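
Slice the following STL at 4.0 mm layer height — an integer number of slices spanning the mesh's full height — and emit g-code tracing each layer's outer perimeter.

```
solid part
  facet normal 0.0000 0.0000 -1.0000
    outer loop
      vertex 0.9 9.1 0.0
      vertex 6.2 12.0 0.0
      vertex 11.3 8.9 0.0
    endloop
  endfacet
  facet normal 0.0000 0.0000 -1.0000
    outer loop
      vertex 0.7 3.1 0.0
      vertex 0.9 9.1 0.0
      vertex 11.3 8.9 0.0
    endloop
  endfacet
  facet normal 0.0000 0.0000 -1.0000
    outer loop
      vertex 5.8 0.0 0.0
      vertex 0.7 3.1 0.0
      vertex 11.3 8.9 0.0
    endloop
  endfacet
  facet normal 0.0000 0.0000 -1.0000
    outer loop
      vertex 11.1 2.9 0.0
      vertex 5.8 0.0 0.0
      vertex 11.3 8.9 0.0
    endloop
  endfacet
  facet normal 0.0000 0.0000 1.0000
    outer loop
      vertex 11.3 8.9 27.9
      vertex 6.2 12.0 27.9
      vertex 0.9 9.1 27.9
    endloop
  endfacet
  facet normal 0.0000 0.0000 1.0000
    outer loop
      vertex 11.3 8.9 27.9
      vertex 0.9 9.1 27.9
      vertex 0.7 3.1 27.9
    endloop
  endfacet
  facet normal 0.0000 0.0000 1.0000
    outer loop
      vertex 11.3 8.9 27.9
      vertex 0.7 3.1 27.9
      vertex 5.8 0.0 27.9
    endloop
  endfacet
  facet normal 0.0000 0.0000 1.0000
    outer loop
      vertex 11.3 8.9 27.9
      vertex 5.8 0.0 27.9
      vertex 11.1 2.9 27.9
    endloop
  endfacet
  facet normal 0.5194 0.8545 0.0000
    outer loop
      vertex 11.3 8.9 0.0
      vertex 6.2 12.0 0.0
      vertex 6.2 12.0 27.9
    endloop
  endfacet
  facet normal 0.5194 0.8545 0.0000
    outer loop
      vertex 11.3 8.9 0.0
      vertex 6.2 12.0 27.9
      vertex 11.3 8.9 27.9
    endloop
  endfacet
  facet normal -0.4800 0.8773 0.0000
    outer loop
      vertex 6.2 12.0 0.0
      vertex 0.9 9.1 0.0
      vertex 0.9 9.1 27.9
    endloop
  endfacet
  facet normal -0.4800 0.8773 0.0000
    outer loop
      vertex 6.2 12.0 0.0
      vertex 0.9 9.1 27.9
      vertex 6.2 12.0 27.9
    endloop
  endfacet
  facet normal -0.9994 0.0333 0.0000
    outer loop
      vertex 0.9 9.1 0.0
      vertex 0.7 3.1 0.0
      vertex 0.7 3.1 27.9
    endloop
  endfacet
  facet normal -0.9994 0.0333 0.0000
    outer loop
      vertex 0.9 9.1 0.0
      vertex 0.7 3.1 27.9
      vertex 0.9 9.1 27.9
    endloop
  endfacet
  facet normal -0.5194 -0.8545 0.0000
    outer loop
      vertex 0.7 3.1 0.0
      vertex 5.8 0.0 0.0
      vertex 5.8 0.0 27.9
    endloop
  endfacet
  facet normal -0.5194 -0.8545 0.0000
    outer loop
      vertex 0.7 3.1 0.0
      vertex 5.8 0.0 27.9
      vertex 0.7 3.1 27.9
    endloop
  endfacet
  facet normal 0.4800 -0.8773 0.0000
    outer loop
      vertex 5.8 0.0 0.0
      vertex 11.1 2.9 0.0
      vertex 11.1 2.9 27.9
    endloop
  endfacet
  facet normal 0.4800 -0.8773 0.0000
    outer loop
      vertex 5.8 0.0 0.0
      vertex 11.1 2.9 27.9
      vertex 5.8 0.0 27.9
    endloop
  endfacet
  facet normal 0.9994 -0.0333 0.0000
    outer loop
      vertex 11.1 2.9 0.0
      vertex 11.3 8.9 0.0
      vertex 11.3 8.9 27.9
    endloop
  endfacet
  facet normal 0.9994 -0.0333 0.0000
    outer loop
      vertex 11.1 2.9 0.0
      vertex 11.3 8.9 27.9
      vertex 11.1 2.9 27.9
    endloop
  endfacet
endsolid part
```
; perimeter-only toolpath
G21 ; units = mm
G90 ; absolute positioning
G28 ; home
; layer 1
G0 Z4.0
G0 X11.3 Y8.9
G1 X6.2 Y12.0
G1 X0.9 Y9.1
G1 X0.7 Y3.1
G1 X5.8 Y0.0
G1 X11.1 Y2.9
G1 X11.3 Y8.9
; layer 2
G0 Z8.0
G0 X11.3 Y8.9
G1 X6.2 Y12.0
G1 X0.9 Y9.1
G1 X0.7 Y3.1
G1 X5.8 Y0.0
G1 X11.1 Y2.9
G1 X11.3 Y8.9
; layer 3
G0 Z12.0
G0 X11.3 Y8.9
G1 X6.2 Y12.0
G1 X0.9 Y9.1
G1 X0.7 Y3.1
G1 X5.8 Y0.0
G1 X11.1 Y2.9
G1 X11.3 Y8.9
; layer 4
G0 Z15.9
G0 X11.3 Y8.9
G1 X6.2 Y12.0
G1 X0.9 Y9.1
G1 X0.7 Y3.1
G1 X5.8 Y0.0
G1 X11.1 Y2.9
G1 X11.3 Y8.9
; layer 5
G0 Z19.9
G0 X11.3 Y8.9
G1 X6.2 Y12.0
G1 X0.9 Y9.1
G1 X0.7 Y3.1
G1 X5.8 Y0.0
G1 X11.1 Y2.9
G1 X11.3 Y8.9
; layer 6
G0 Z23.9
G0 X11.3 Y8.9
G1 X6.2 Y12.0
G1 X0.9 Y9.1
G1 X0.7 Y3.1
G1 X5.8 Y0.0
G1 X11.1 Y2.9
G1 X11.3 Y8.9
; layer 7
G0 Z27.9
G0 X11.3 Y8.9
G1 X6.2 Y12.0
G1 X0.9 Y9.1
G1 X0.7 Y3.1
G1 X5.8 Y0.0
G1 X11.1 Y2.9
G1 X11.3 Y8.9
M2 ; end

The solid is a regular 6-sided prism (a cylinder approximated with 6 flat sides), circumscribed radius ≈ 6 mm, height ≈ 27.9 mm. Slicing at Δz = 4.0 mm — 7 equal slices spanning the solid's height, so layer i sits at z = i·h/7 — gives 7 non-empty perimeters. Each is a 6-segment closed polygon; G0 lifts to the layer z and rapids to the start vertex, then G1 traces the edges.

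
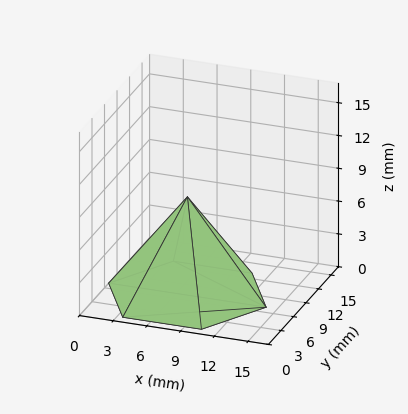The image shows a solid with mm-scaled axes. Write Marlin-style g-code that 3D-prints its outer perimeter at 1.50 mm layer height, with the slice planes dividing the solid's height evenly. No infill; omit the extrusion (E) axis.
Reading the render: the shape is a regular 6-sided pyramid, base circumscribed radius ≈ 7 mm, apex at z ≈ 9 mm (dimensions read to the nearest mm from the axis ticks). For the g-code, the solid's height is divided into equal slices at the stated Δz and each level perimeter traced with G1 moves after a G0 lift.

; perimeter-only toolpath
G21 ; units = mm
G90 ; absolute positioning
G28 ; home
; layer 1
G0 Z1.50
G0 X12.83 Y7.00
G1 X9.92 Y12.05
G1 X4.08 Y12.05
G1 X1.17 Y7.00
G1 X4.08 Y1.95
G1 X9.92 Y1.95
G1 X12.83 Y7.00
; layer 2
G0 Z3.00
G0 X11.67 Y7.00
G1 X9.33 Y11.04
G1 X4.67 Y11.04
G1 X2.33 Y7.00
G1 X4.67 Y2.96
G1 X9.33 Y2.96
G1 X11.67 Y7.00
; layer 3
G0 Z4.50
G0 X10.50 Y7.00
G1 X8.75 Y10.03
G1 X5.25 Y10.03
G1 X3.50 Y7.00
G1 X5.25 Y3.97
G1 X8.75 Y3.97
G1 X10.50 Y7.00
; layer 4
G0 Z6.00
G0 X9.33 Y7.00
G1 X8.17 Y9.02
G1 X5.83 Y9.02
G1 X4.67 Y7.00
G1 X5.83 Y4.98
G1 X8.17 Y4.98
G1 X9.33 Y7.00
; layer 5
G0 Z7.50
G0 X8.17 Y7.00
G1 X7.58 Y8.01
G1 X6.42 Y8.01
G1 X5.83 Y7.00
G1 X6.42 Y5.99
G1 X7.58 Y5.99
G1 X8.17 Y7.00
M2 ; end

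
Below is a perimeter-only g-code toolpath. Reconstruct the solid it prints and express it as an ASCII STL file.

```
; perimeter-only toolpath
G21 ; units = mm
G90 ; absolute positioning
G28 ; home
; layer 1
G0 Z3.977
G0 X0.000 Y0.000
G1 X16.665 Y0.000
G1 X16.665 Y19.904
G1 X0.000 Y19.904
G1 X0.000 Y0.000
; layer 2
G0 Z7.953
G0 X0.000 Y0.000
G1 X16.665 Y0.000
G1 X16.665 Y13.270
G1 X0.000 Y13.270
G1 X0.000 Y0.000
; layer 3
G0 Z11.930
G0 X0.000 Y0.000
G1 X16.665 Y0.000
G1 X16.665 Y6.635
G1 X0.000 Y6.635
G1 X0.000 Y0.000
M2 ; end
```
solid part
  facet normal 0.0000 0.0000 -1.0000
    outer loop
      vertex 16.665 26.539 0.000
      vertex 16.665 0.000 0.000
      vertex 0.000 0.000 0.000
    endloop
  endfacet
  facet normal 0.0000 0.0000 -1.0000
    outer loop
      vertex 0.000 26.539 0.000
      vertex 16.665 26.539 0.000
      vertex 0.000 0.000 0.000
    endloop
  endfacet
  facet normal 0.0000 -1.0000 0.0000
    outer loop
      vertex 0.000 0.000 0.000
      vertex 16.665 0.000 0.000
      vertex 16.665 0.000 15.906
    endloop
  endfacet
  facet normal 0.0000 -1.0000 0.0000
    outer loop
      vertex 0.000 0.000 0.000
      vertex 16.665 0.000 15.906
      vertex 0.000 0.000 15.906
    endloop
  endfacet
  facet normal 0.0000 0.5141 0.8577
    outer loop
      vertex 0.000 0.000 15.906
      vertex 16.665 0.000 15.906
      vertex 16.665 26.539 0.000
    endloop
  endfacet
  facet normal 0.0000 0.5141 0.8577
    outer loop
      vertex 0.000 0.000 15.906
      vertex 16.665 26.539 0.000
      vertex 0.000 26.539 0.000
    endloop
  endfacet
  facet normal -1.0000 0.0000 0.0000
    outer loop
      vertex 0.000 0.000 15.906
      vertex 0.000 26.539 0.000
      vertex 0.000 0.000 0.000
    endloop
  endfacet
  facet normal 1.0000 0.0000 0.0000
    outer loop
      vertex 16.665 0.000 0.000
      vertex 16.665 26.539 0.000
      vertex 16.665 0.000 15.906
    endloop
  endfacet
endsolid part

The G0 Z moves step by Δz≈3.977 mm. The G1 loops shrink linearly with z, so the solid tapers from its base footprint up to z≈15.9. Closing with a flat bottom cap and the tapered top and triangulating gives 8 facets — a wedge (ramp): 16.7 × 26.5 mm base, rising to 15.9 mm along the y=0 edge and sloping linearly to z=0 at y=26.5.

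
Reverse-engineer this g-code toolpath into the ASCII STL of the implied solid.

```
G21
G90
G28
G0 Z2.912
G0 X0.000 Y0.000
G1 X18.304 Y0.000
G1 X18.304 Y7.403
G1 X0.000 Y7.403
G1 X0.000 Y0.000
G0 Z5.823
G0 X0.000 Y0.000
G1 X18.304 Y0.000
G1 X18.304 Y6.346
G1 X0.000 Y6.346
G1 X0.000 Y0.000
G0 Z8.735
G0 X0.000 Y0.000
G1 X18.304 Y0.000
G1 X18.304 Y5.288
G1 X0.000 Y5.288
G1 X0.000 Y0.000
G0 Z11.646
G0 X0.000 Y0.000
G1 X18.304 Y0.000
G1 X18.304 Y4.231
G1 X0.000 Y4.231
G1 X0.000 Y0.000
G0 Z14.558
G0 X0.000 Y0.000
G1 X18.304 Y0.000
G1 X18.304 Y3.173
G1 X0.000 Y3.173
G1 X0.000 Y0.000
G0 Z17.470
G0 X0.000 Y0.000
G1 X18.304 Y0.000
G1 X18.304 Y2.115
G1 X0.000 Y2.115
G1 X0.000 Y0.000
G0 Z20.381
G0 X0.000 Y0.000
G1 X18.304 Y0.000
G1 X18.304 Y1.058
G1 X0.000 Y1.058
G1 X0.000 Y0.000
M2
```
solid part
  facet normal 0.0000 0.0000 -1.0000
    outer loop
      vertex 18.304 8.461 0.000
      vertex 18.304 0.000 0.000
      vertex 0.000 0.000 0.000
    endloop
  endfacet
  facet normal 0.0000 0.0000 -1.0000
    outer loop
      vertex 0.000 8.461 0.000
      vertex 18.304 8.461 0.000
      vertex 0.000 0.000 0.000
    endloop
  endfacet
  facet normal 0.0000 -1.0000 0.0000
    outer loop
      vertex 0.000 0.000 0.000
      vertex 18.304 0.000 0.000
      vertex 18.304 0.000 23.293
    endloop
  endfacet
  facet normal 0.0000 -1.0000 0.0000
    outer loop
      vertex 0.000 0.000 0.000
      vertex 18.304 0.000 23.293
      vertex 0.000 0.000 23.293
    endloop
  endfacet
  facet normal 0.0000 0.9399 0.3414
    outer loop
      vertex 0.000 0.000 23.293
      vertex 18.304 0.000 23.293
      vertex 18.304 8.461 0.000
    endloop
  endfacet
  facet normal 0.0000 0.9399 0.3414
    outer loop
      vertex 0.000 0.000 23.293
      vertex 18.304 8.461 0.000
      vertex 0.000 8.461 0.000
    endloop
  endfacet
  facet normal -1.0000 0.0000 0.0000
    outer loop
      vertex 0.000 0.000 23.293
      vertex 0.000 8.461 0.000
      vertex 0.000 0.000 0.000
    endloop
  endfacet
  facet normal 1.0000 0.0000 0.0000
    outer loop
      vertex 18.304 0.000 0.000
      vertex 18.304 8.461 0.000
      vertex 18.304 0.000 23.293
    endloop
  endfacet
endsolid part

The G0 Z moves step by Δz≈2.912 mm. The G1 loops shrink linearly with z, so the solid tapers from its base footprint up to z≈23.3. Closing with a flat bottom cap and the tapered top and triangulating gives 8 facets — a wedge (ramp): 18.3 × 8.46 mm base, rising to 23.3 mm along the y=0 edge and sloping linearly to z=0 at y=8.46.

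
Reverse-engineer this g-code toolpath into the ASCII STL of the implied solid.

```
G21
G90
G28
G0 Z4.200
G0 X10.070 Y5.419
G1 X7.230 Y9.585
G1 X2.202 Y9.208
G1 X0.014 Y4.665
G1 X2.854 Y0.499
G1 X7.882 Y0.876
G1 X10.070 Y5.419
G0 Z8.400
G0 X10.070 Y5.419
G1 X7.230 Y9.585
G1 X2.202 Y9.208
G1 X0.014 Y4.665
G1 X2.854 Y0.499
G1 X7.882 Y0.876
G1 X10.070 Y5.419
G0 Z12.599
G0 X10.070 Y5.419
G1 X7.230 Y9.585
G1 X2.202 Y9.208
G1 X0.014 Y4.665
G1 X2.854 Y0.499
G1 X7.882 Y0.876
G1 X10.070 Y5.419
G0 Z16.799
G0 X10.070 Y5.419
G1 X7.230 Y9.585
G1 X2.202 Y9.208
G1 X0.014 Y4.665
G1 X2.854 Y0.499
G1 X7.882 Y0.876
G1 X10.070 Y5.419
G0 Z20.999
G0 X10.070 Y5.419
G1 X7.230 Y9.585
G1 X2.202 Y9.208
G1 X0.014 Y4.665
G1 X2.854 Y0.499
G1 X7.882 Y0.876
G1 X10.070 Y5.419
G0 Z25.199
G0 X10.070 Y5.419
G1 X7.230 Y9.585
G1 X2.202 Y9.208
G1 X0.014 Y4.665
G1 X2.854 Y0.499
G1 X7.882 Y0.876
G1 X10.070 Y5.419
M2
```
solid part
  facet normal 0.0000 0.0000 -1.0000
    outer loop
      vertex 2.202 9.208 0.000
      vertex 7.230 9.585 0.000
      vertex 10.070 5.419 0.000
    endloop
  endfacet
  facet normal 0.0000 0.0000 -1.0000
    outer loop
      vertex 0.014 4.665 0.000
      vertex 2.202 9.208 0.000
      vertex 10.070 5.419 0.000
    endloop
  endfacet
  facet normal 0.0000 0.0000 -1.0000
    outer loop
      vertex 2.854 0.499 0.000
      vertex 0.014 4.665 0.000
      vertex 10.070 5.419 0.000
    endloop
  endfacet
  facet normal 0.0000 0.0000 -1.0000
    outer loop
      vertex 7.882 0.876 0.000
      vertex 2.854 0.499 0.000
      vertex 10.070 5.419 0.000
    endloop
  endfacet
  facet normal 0.0000 0.0000 1.0000
    outer loop
      vertex 10.070 5.419 25.199
      vertex 7.230 9.585 25.199
      vertex 2.202 9.208 25.199
    endloop
  endfacet
  facet normal 0.0000 0.0000 1.0000
    outer loop
      vertex 10.070 5.419 25.199
      vertex 2.202 9.208 25.199
      vertex 0.014 4.665 25.199
    endloop
  endfacet
  facet normal 0.0000 0.0000 1.0000
    outer loop
      vertex 10.070 5.419 25.199
      vertex 0.014 4.665 25.199
      vertex 2.854 0.499 25.199
    endloop
  endfacet
  facet normal 0.0000 0.0000 1.0000
    outer loop
      vertex 10.070 5.419 25.199
      vertex 2.854 0.499 25.199
      vertex 7.882 0.876 25.199
    endloop
  endfacet
  facet normal 0.8263 0.5633 0.0000
    outer loop
      vertex 10.070 5.419 0.000
      vertex 7.230 9.585 0.000
      vertex 7.230 9.585 25.199
    endloop
  endfacet
  facet normal 0.8263 0.5633 0.0000
    outer loop
      vertex 10.070 5.419 0.000
      vertex 7.230 9.585 25.199
      vertex 10.070 5.419 25.199
    endloop
  endfacet
  facet normal -0.0748 0.9972 0.0000
    outer loop
      vertex 7.230 9.585 0.000
      vertex 2.202 9.208 0.000
      vertex 2.202 9.208 25.199
    endloop
  endfacet
  facet normal -0.0748 0.9972 0.0000
    outer loop
      vertex 7.230 9.585 0.000
      vertex 2.202 9.208 25.199
      vertex 7.230 9.585 25.199
    endloop
  endfacet
  facet normal -0.9010 0.4339 0.0000
    outer loop
      vertex 2.202 9.208 0.000
      vertex 0.014 4.665 0.000
      vertex 0.014 4.665 25.199
    endloop
  endfacet
  facet normal -0.9010 0.4339 0.0000
    outer loop
      vertex 2.202 9.208 0.000
      vertex 0.014 4.665 25.199
      vertex 2.202 9.208 25.199
    endloop
  endfacet
  facet normal -0.8263 -0.5633 0.0000
    outer loop
      vertex 0.014 4.665 0.000
      vertex 2.854 0.499 0.000
      vertex 2.854 0.499 25.199
    endloop
  endfacet
  facet normal -0.8263 -0.5633 0.0000
    outer loop
      vertex 0.014 4.665 0.000
      vertex 2.854 0.499 25.199
      vertex 0.014 4.665 25.199
    endloop
  endfacet
  facet normal 0.0748 -0.9972 0.0000
    outer loop
      vertex 2.854 0.499 0.000
      vertex 7.882 0.876 0.000
      vertex 7.882 0.876 25.199
    endloop
  endfacet
  facet normal 0.0748 -0.9972 0.0000
    outer loop
      vertex 2.854 0.499 0.000
      vertex 7.882 0.876 25.199
      vertex 2.854 0.499 25.199
    endloop
  endfacet
  facet normal 0.9010 -0.4339 0.0000
    outer loop
      vertex 7.882 0.876 0.000
      vertex 10.070 5.419 0.000
      vertex 10.070 5.419 25.199
    endloop
  endfacet
  facet normal 0.9010 -0.4339 0.0000
    outer loop
      vertex 7.882 0.876 0.000
      vertex 10.070 5.419 25.199
      vertex 7.882 0.876 25.199
    endloop
  endfacet
endsolid part

The G0 Z moves step by Δz≈4.200 mm. Every layer's G1 loop is the same polygon, so the solid is a straight extrusion of it from z=0 to z≈25.2. Closing with flat bottom and top caps and triangulating gives 20 facets — a regular 6-sided prism (a cylinder approximated with 6 flat sides), circumscribed radius ≈ 5.04 mm, height ≈ 25.2 mm.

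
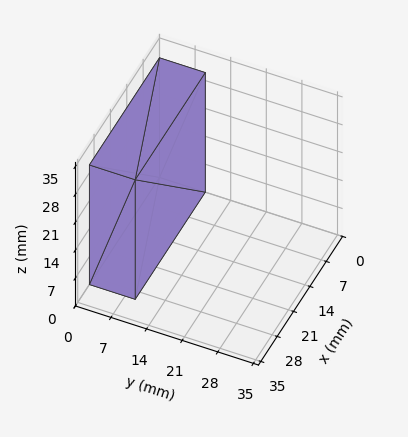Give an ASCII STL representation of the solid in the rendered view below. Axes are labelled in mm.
Reading the render: the shape is a rectangular box, roughly 30 × 9 mm footprint and 30 mm tall (dimensions read to the nearest mm from the axis ticks). For the STL, each face is triangulated and given an outward normal.

solid part
  facet normal 0.0000 0.0000 -1.0000
    outer loop
      vertex 30.00 9.00 0.00
      vertex 30.00 0.00 0.00
      vertex 0.00 0.00 0.00
    endloop
  endfacet
  facet normal 0.0000 0.0000 -1.0000
    outer loop
      vertex 0.00 9.00 0.00
      vertex 30.00 9.00 0.00
      vertex 0.00 0.00 0.00
    endloop
  endfacet
  facet normal 0.0000 0.0000 1.0000
    outer loop
      vertex 0.00 0.00 30.00
      vertex 30.00 0.00 30.00
      vertex 30.00 9.00 30.00
    endloop
  endfacet
  facet normal 0.0000 0.0000 1.0000
    outer loop
      vertex 0.00 0.00 30.00
      vertex 30.00 9.00 30.00
      vertex 0.00 9.00 30.00
    endloop
  endfacet
  facet normal 0.0000 -1.0000 0.0000
    outer loop
      vertex 0.00 0.00 0.00
      vertex 30.00 0.00 0.00
      vertex 30.00 0.00 30.00
    endloop
  endfacet
  facet normal 0.0000 -1.0000 0.0000
    outer loop
      vertex 0.00 0.00 0.00
      vertex 30.00 0.00 30.00
      vertex 0.00 0.00 30.00
    endloop
  endfacet
  facet normal 0.0000 1.0000 0.0000
    outer loop
      vertex 30.00 9.00 30.00
      vertex 30.00 9.00 0.00
      vertex 0.00 9.00 0.00
    endloop
  endfacet
  facet normal 0.0000 1.0000 0.0000
    outer loop
      vertex 0.00 9.00 30.00
      vertex 30.00 9.00 30.00
      vertex 0.00 9.00 0.00
    endloop
  endfacet
  facet normal -1.0000 0.0000 0.0000
    outer loop
      vertex 0.00 9.00 30.00
      vertex 0.00 9.00 0.00
      vertex 0.00 0.00 0.00
    endloop
  endfacet
  facet normal -1.0000 0.0000 0.0000
    outer loop
      vertex 0.00 0.00 30.00
      vertex 0.00 9.00 30.00
      vertex 0.00 0.00 0.00
    endloop
  endfacet
  facet normal 1.0000 0.0000 0.0000
    outer loop
      vertex 30.00 0.00 0.00
      vertex 30.00 9.00 0.00
      vertex 30.00 9.00 30.00
    endloop
  endfacet
  facet normal 1.0000 0.0000 0.0000
    outer loop
      vertex 30.00 0.00 0.00
      vertex 30.00 9.00 30.00
      vertex 30.00 0.00 30.00
    endloop
  endfacet
endsolid part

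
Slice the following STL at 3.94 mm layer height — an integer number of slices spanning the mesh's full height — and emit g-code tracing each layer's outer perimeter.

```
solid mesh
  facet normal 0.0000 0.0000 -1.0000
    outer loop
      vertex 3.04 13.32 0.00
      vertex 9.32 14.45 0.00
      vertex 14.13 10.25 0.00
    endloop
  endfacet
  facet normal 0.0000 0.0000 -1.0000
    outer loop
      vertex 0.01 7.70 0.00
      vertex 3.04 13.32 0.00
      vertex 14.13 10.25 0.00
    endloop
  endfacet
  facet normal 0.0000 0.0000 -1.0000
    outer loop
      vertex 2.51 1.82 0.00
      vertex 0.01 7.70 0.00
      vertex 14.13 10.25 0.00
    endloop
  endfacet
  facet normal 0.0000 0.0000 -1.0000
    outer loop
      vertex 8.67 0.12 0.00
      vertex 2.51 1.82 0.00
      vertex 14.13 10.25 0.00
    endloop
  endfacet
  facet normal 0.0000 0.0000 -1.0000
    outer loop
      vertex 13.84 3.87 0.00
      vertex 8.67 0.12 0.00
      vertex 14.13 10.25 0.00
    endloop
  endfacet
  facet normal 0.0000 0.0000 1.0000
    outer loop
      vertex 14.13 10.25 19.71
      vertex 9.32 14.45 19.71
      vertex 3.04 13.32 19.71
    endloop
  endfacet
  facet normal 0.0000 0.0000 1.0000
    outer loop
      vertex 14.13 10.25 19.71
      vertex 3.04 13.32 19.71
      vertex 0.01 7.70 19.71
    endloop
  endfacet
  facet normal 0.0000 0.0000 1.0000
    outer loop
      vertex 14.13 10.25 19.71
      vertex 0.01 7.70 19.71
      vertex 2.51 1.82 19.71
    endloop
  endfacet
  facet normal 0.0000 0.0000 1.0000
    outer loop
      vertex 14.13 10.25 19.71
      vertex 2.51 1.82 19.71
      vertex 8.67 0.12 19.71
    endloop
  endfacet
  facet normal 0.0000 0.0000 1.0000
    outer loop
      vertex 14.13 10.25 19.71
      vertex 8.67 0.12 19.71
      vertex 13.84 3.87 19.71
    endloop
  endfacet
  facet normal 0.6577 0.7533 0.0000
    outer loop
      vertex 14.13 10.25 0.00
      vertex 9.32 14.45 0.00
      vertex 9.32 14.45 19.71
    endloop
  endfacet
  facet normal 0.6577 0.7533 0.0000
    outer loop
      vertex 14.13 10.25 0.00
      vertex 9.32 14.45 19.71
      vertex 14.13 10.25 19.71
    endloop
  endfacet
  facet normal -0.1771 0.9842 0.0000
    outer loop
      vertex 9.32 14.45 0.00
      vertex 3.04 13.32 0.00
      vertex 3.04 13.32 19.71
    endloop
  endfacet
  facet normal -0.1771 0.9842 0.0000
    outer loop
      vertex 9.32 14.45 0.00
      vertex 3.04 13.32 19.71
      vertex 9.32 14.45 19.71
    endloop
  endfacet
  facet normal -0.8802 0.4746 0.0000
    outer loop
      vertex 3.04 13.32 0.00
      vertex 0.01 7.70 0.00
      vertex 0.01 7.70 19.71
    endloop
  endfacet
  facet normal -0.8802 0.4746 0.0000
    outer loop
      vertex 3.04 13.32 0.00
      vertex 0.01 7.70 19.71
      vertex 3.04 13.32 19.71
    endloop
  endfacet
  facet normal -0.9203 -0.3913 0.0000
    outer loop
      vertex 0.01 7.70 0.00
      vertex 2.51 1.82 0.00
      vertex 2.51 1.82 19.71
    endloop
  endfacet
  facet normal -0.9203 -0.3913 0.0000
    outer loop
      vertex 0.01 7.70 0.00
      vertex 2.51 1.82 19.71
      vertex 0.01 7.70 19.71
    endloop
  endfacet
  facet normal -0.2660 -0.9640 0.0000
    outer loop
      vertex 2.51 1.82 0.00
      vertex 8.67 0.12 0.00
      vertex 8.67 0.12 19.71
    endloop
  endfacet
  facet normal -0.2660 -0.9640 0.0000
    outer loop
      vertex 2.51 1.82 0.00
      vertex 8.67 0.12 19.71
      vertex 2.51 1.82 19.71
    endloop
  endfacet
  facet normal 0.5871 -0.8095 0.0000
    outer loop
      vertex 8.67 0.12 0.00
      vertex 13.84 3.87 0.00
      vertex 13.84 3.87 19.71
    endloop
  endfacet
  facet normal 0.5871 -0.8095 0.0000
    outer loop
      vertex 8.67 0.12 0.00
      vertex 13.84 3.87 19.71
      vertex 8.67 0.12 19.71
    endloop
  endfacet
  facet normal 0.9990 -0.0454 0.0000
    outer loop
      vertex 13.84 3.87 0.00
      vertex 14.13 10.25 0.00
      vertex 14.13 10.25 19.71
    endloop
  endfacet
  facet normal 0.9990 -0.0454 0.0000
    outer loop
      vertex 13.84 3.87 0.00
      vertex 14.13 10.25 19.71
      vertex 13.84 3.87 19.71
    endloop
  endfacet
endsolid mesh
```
; perimeter-only toolpath
G21 ; units = mm
G90 ; absolute positioning
G28 ; home
; layer 1
G0 Z3.94
G0 X14.13 Y10.25
G1 X9.32 Y14.45
G1 X3.04 Y13.32
G1 X0.01 Y7.70
G1 X2.51 Y1.82
G1 X8.67 Y0.12
G1 X13.84 Y3.87
G1 X14.13 Y10.25
; layer 2
G0 Z7.88
G0 X14.13 Y10.25
G1 X9.32 Y14.45
G1 X3.04 Y13.32
G1 X0.01 Y7.70
G1 X2.51 Y1.82
G1 X8.67 Y0.12
G1 X13.84 Y3.87
G1 X14.13 Y10.25
; layer 3
G0 Z11.83
G0 X14.13 Y10.25
G1 X9.32 Y14.45
G1 X3.04 Y13.32
G1 X0.01 Y7.70
G1 X2.51 Y1.82
G1 X8.67 Y0.12
G1 X13.84 Y3.87
G1 X14.13 Y10.25
; layer 4
G0 Z15.77
G0 X14.13 Y10.25
G1 X9.32 Y14.45
G1 X3.04 Y13.32
G1 X0.01 Y7.70
G1 X2.51 Y1.82
G1 X8.67 Y0.12
G1 X13.84 Y3.87
G1 X14.13 Y10.25
; layer 5
G0 Z19.71
G0 X14.13 Y10.25
G1 X9.32 Y14.45
G1 X3.04 Y13.32
G1 X0.01 Y7.70
G1 X2.51 Y1.82
G1 X8.67 Y0.12
G1 X13.84 Y3.87
G1 X14.13 Y10.25
M2 ; end

The solid is a regular 7-sided prism (a cylinder approximated with 7 flat sides), circumscribed radius ≈ 7.36 mm, height ≈ 19.7 mm. Slicing at Δz = 3.94 mm — 5 equal slices spanning the solid's height, so layer i sits at z = i·h/5 — gives 5 non-empty perimeters. Each is a 7-segment closed polygon; G0 lifts to the layer z and rapids to the start vertex, then G1 traces the edges.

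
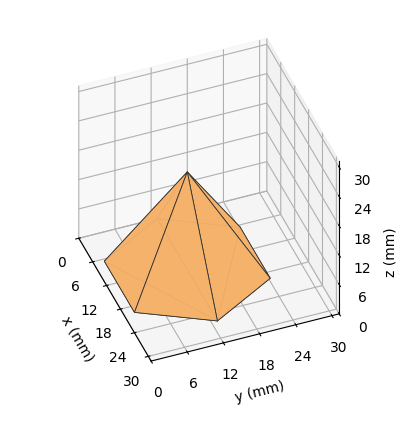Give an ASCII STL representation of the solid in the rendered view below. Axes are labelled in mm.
Reading the render: the shape is a regular 6-sided pyramid, base circumscribed radius ≈ 13 mm, apex at z ≈ 20 mm (dimensions read to the nearest mm from the axis ticks). For the STL, each face is triangulated and given an outward normal.

solid part
  facet normal 0.0000 0.0000 -1.0000
    outer loop
      vertex 6.50 24.26 0.00
      vertex 19.50 24.26 0.00
      vertex 26.00 13.00 0.00
    endloop
  endfacet
  facet normal 0.0000 0.0000 -1.0000
    outer loop
      vertex 0.00 13.00 0.00
      vertex 6.50 24.26 0.00
      vertex 26.00 13.00 0.00
    endloop
  endfacet
  facet normal 0.0000 0.0000 -1.0000
    outer loop
      vertex 6.50 1.74 0.00
      vertex 0.00 13.00 0.00
      vertex 26.00 13.00 0.00
    endloop
  endfacet
  facet normal 0.0000 0.0000 -1.0000
    outer loop
      vertex 19.50 1.74 0.00
      vertex 6.50 1.74 0.00
      vertex 26.00 13.00 0.00
    endloop
  endfacet
  facet normal 0.7547 0.4357 0.4906
    outer loop
      vertex 26.00 13.00 0.00
      vertex 19.50 24.26 0.00
      vertex 13.00 13.00 20.00
    endloop
  endfacet
  facet normal 0.0000 0.8714 0.4906
    outer loop
      vertex 19.50 24.26 0.00
      vertex 6.50 24.26 0.00
      vertex 13.00 13.00 20.00
    endloop
  endfacet
  facet normal -0.7547 0.4357 0.4906
    outer loop
      vertex 6.50 24.26 0.00
      vertex 0.00 13.00 0.00
      vertex 13.00 13.00 20.00
    endloop
  endfacet
  facet normal -0.7547 -0.4357 0.4906
    outer loop
      vertex 0.00 13.00 0.00
      vertex 6.50 1.74 0.00
      vertex 13.00 13.00 20.00
    endloop
  endfacet
  facet normal 0.0000 -0.8714 0.4906
    outer loop
      vertex 6.50 1.74 0.00
      vertex 19.50 1.74 0.00
      vertex 13.00 13.00 20.00
    endloop
  endfacet
  facet normal 0.7547 -0.4357 0.4906
    outer loop
      vertex 19.50 1.74 0.00
      vertex 26.00 13.00 0.00
      vertex 13.00 13.00 20.00
    endloop
  endfacet
endsolid part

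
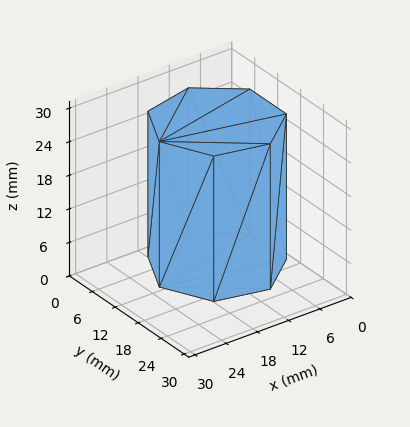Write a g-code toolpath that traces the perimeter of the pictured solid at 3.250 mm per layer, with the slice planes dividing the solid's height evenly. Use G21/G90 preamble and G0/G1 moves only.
Reading the render: the shape is a regular 7-sided prism (a cylinder approximated with 7 flat sides), circumscribed radius ≈ 11 mm, height ≈ 26 mm (dimensions read to the nearest mm from the axis ticks). For the g-code, the solid's height is divided into equal slices at the stated Δz and each level perimeter traced with G1 moves after a G0 lift.

; perimeter-only toolpath
G21 ; units = mm
G90 ; absolute positioning
G28 ; home
; layer 1
G0 Z3.250
G0 X22.000 Y11.000
G1 X17.858 Y19.600
G1 X8.552 Y21.724
G1 X1.089 Y15.773
G1 X1.089 Y6.227
G1 X8.552 Y0.276
G1 X17.858 Y2.400
G1 X22.000 Y11.000
; layer 2
G0 Z6.500
G0 X22.000 Y11.000
G1 X17.858 Y19.600
G1 X8.552 Y21.724
G1 X1.089 Y15.773
G1 X1.089 Y6.227
G1 X8.552 Y0.276
G1 X17.858 Y2.400
G1 X22.000 Y11.000
; layer 3
G0 Z9.750
G0 X22.000 Y11.000
G1 X17.858 Y19.600
G1 X8.552 Y21.724
G1 X1.089 Y15.773
G1 X1.089 Y6.227
G1 X8.552 Y0.276
G1 X17.858 Y2.400
G1 X22.000 Y11.000
; layer 4
G0 Z13.000
G0 X22.000 Y11.000
G1 X17.858 Y19.600
G1 X8.552 Y21.724
G1 X1.089 Y15.773
G1 X1.089 Y6.227
G1 X8.552 Y0.276
G1 X17.858 Y2.400
G1 X22.000 Y11.000
; layer 5
G0 Z16.250
G0 X22.000 Y11.000
G1 X17.858 Y19.600
G1 X8.552 Y21.724
G1 X1.089 Y15.773
G1 X1.089 Y6.227
G1 X8.552 Y0.276
G1 X17.858 Y2.400
G1 X22.000 Y11.000
; layer 6
G0 Z19.500
G0 X22.000 Y11.000
G1 X17.858 Y19.600
G1 X8.552 Y21.724
G1 X1.089 Y15.773
G1 X1.089 Y6.227
G1 X8.552 Y0.276
G1 X17.858 Y2.400
G1 X22.000 Y11.000
; layer 7
G0 Z22.750
G0 X22.000 Y11.000
G1 X17.858 Y19.600
G1 X8.552 Y21.724
G1 X1.089 Y15.773
G1 X1.089 Y6.227
G1 X8.552 Y0.276
G1 X17.858 Y2.400
G1 X22.000 Y11.000
; layer 8
G0 Z26.000
G0 X22.000 Y11.000
G1 X17.858 Y19.600
G1 X8.552 Y21.724
G1 X1.089 Y15.773
G1 X1.089 Y6.227
G1 X8.552 Y0.276
G1 X17.858 Y2.400
G1 X22.000 Y11.000
M2 ; end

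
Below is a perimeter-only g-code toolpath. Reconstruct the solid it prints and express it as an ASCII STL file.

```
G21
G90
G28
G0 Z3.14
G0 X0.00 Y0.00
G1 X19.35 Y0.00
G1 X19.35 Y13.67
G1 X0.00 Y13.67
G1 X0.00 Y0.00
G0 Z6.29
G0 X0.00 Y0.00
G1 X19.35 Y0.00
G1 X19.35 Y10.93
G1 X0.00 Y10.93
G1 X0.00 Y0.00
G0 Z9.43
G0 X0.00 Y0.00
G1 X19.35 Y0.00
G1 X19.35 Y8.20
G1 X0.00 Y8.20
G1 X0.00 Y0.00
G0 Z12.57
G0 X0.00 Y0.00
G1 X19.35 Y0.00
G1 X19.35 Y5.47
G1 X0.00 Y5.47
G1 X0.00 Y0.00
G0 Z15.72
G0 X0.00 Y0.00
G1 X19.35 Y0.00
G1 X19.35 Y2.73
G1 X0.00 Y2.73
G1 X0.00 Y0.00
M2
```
solid part
  facet normal 0.0000 0.0000 -1.0000
    outer loop
      vertex 19.35 16.40 0.00
      vertex 19.35 0.00 0.00
      vertex 0.00 0.00 0.00
    endloop
  endfacet
  facet normal 0.0000 0.0000 -1.0000
    outer loop
      vertex 0.00 16.40 0.00
      vertex 19.35 16.40 0.00
      vertex 0.00 0.00 0.00
    endloop
  endfacet
  facet normal 0.0000 -1.0000 0.0000
    outer loop
      vertex 0.00 0.00 0.00
      vertex 19.35 0.00 0.00
      vertex 19.35 0.00 18.86
    endloop
  endfacet
  facet normal 0.0000 -1.0000 0.0000
    outer loop
      vertex 0.00 0.00 0.00
      vertex 19.35 0.00 18.86
      vertex 0.00 0.00 18.86
    endloop
  endfacet
  facet normal 0.0000 0.7546 0.6562
    outer loop
      vertex 0.00 0.00 18.86
      vertex 19.35 0.00 18.86
      vertex 19.35 16.40 0.00
    endloop
  endfacet
  facet normal 0.0000 0.7546 0.6562
    outer loop
      vertex 0.00 0.00 18.86
      vertex 19.35 16.40 0.00
      vertex 0.00 16.40 0.00
    endloop
  endfacet
  facet normal -1.0000 0.0000 0.0000
    outer loop
      vertex 0.00 0.00 18.86
      vertex 0.00 16.40 0.00
      vertex 0.00 0.00 0.00
    endloop
  endfacet
  facet normal 1.0000 0.0000 0.0000
    outer loop
      vertex 19.35 0.00 0.00
      vertex 19.35 16.40 0.00
      vertex 19.35 0.00 18.86
    endloop
  endfacet
endsolid part

The G0 Z moves step by Δz≈3.14 mm. The G1 loops shrink linearly with z, so the solid tapers from its base footprint up to z≈18.9. Closing with a flat bottom cap and the tapered top and triangulating gives 8 facets — a wedge (ramp): 19.4 × 16.4 mm base, rising to 18.9 mm along the y=0 edge and sloping linearly to z=0 at y=16.4.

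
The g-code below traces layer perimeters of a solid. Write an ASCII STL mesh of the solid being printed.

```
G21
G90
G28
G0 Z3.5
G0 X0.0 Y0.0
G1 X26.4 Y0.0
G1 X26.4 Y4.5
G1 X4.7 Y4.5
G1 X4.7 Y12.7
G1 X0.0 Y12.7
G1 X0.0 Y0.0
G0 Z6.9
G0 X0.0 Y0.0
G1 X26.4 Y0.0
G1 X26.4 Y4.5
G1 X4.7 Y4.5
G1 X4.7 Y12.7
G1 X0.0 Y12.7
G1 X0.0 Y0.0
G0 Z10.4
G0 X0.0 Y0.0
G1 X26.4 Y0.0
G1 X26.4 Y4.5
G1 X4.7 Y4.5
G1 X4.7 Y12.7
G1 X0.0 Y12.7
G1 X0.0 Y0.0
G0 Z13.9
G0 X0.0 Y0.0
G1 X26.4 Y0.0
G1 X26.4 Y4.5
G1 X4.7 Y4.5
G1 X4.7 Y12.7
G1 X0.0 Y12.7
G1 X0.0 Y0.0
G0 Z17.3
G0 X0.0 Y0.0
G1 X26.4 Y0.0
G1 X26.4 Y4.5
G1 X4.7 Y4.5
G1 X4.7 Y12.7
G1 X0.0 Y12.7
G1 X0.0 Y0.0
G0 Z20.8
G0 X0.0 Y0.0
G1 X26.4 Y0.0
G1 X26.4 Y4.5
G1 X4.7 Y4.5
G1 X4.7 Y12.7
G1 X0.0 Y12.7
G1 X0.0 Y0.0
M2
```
solid part
  facet normal 0.0000 0.0000 -1.0000
    outer loop
      vertex 26.4 4.5 0.0
      vertex 26.4 0.0 0.0
      vertex 0.0 0.0 0.0
    endloop
  endfacet
  facet normal 0.0000 0.0000 -1.0000
    outer loop
      vertex 4.7 4.5 0.0
      vertex 26.4 4.5 0.0
      vertex 0.0 0.0 0.0
    endloop
  endfacet
  facet normal 0.0000 0.0000 -1.0000
    outer loop
      vertex 4.7 12.7 0.0
      vertex 4.7 4.5 0.0
      vertex 0.0 0.0 0.0
    endloop
  endfacet
  facet normal 0.0000 0.0000 -1.0000
    outer loop
      vertex 0.0 12.7 0.0
      vertex 4.7 12.7 0.0
      vertex 0.0 0.0 0.0
    endloop
  endfacet
  facet normal 0.0000 0.0000 1.0000
    outer loop
      vertex 0.0 0.0 20.8
      vertex 26.4 0.0 20.8
      vertex 26.4 4.5 20.8
    endloop
  endfacet
  facet normal 0.0000 0.0000 1.0000
    outer loop
      vertex 0.0 0.0 20.8
      vertex 26.4 4.5 20.8
      vertex 4.7 4.5 20.8
    endloop
  endfacet
  facet normal 0.0000 0.0000 1.0000
    outer loop
      vertex 0.0 0.0 20.8
      vertex 4.7 4.5 20.8
      vertex 4.7 12.7 20.8
    endloop
  endfacet
  facet normal 0.0000 0.0000 1.0000
    outer loop
      vertex 0.0 0.0 20.8
      vertex 4.7 12.7 20.8
      vertex 0.0 12.7 20.8
    endloop
  endfacet
  facet normal 0.0000 -1.0000 0.0000
    outer loop
      vertex 0.0 0.0 0.0
      vertex 26.4 0.0 0.0
      vertex 26.4 0.0 20.8
    endloop
  endfacet
  facet normal 0.0000 -1.0000 0.0000
    outer loop
      vertex 0.0 0.0 0.0
      vertex 26.4 0.0 20.8
      vertex 0.0 0.0 20.8
    endloop
  endfacet
  facet normal 1.0000 0.0000 0.0000
    outer loop
      vertex 26.4 0.0 0.0
      vertex 26.4 4.5 0.0
      vertex 26.4 4.5 20.8
    endloop
  endfacet
  facet normal 1.0000 0.0000 0.0000
    outer loop
      vertex 26.4 0.0 0.0
      vertex 26.4 4.5 20.8
      vertex 26.4 0.0 20.8
    endloop
  endfacet
  facet normal 0.0000 1.0000 0.0000
    outer loop
      vertex 26.4 4.5 0.0
      vertex 4.7 4.5 0.0
      vertex 4.7 4.5 20.8
    endloop
  endfacet
  facet normal 0.0000 1.0000 0.0000
    outer loop
      vertex 26.4 4.5 0.0
      vertex 4.7 4.5 20.8
      vertex 26.4 4.5 20.8
    endloop
  endfacet
  facet normal 1.0000 0.0000 0.0000
    outer loop
      vertex 4.7 4.5 0.0
      vertex 4.7 12.7 0.0
      vertex 4.7 12.7 20.8
    endloop
  endfacet
  facet normal 1.0000 0.0000 0.0000
    outer loop
      vertex 4.7 4.5 0.0
      vertex 4.7 12.7 20.8
      vertex 4.7 4.5 20.8
    endloop
  endfacet
  facet normal 0.0000 1.0000 0.0000
    outer loop
      vertex 4.7 12.7 0.0
      vertex 0.0 12.7 0.0
      vertex 0.0 12.7 20.8
    endloop
  endfacet
  facet normal 0.0000 1.0000 0.0000
    outer loop
      vertex 4.7 12.7 0.0
      vertex 0.0 12.7 20.8
      vertex 4.7 12.7 20.8
    endloop
  endfacet
  facet normal -1.0000 0.0000 0.0000
    outer loop
      vertex 0.0 12.7 0.0
      vertex 0.0 0.0 0.0
      vertex 0.0 0.0 20.8
    endloop
  endfacet
  facet normal -1.0000 0.0000 0.0000
    outer loop
      vertex 0.0 12.7 0.0
      vertex 0.0 0.0 20.8
      vertex 0.0 12.7 20.8
    endloop
  endfacet
endsolid part

The G0 Z moves step by Δz≈3.5 mm. Every layer's G1 loop is the same polygon, so the solid is a straight extrusion of it from z=0 to z≈20.8. Closing with flat bottom and top caps and triangulating gives 20 facets — an L-shaped prism: outer 26.4 × 12.7 mm, arm thicknesses ≈ 4.5 mm (horizontal) and 4.7 mm (vertical), extruded 20.8 mm in z.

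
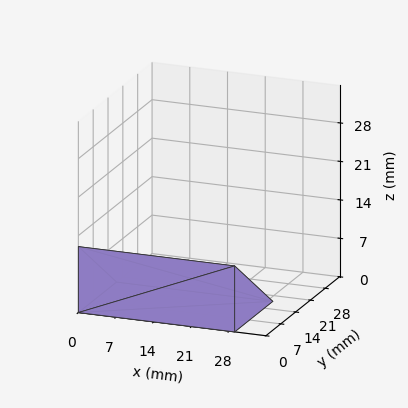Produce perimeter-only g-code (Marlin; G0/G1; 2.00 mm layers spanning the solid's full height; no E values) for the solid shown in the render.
Reading the render: the shape is a wedge (ramp): 29 × 18 mm base, rising to 12 mm along the y=0 edge and sloping linearly to z=0 at y=18 (dimensions read to the nearest mm from the axis ticks). For the g-code, the solid's height is divided into equal slices at the stated Δz and each level perimeter traced with G1 moves after a G0 lift.

; perimeter-only toolpath
G21 ; units = mm
G90 ; absolute positioning
G28 ; home
; layer 1
G0 Z2.00
G0 X0.00 Y0.00
G1 X29.00 Y0.00
G1 X29.00 Y15.00
G1 X0.00 Y15.00
G1 X0.00 Y0.00
; layer 2
G0 Z4.00
G0 X0.00 Y0.00
G1 X29.00 Y0.00
G1 X29.00 Y12.00
G1 X0.00 Y12.00
G1 X0.00 Y0.00
; layer 3
G0 Z6.00
G0 X0.00 Y0.00
G1 X29.00 Y0.00
G1 X29.00 Y9.00
G1 X0.00 Y9.00
G1 X0.00 Y0.00
; layer 4
G0 Z8.00
G0 X0.00 Y0.00
G1 X29.00 Y0.00
G1 X29.00 Y6.00
G1 X0.00 Y6.00
G1 X0.00 Y0.00
; layer 5
G0 Z10.00
G0 X0.00 Y0.00
G1 X29.00 Y0.00
G1 X29.00 Y3.00
G1 X0.00 Y3.00
G1 X0.00 Y0.00
M2 ; end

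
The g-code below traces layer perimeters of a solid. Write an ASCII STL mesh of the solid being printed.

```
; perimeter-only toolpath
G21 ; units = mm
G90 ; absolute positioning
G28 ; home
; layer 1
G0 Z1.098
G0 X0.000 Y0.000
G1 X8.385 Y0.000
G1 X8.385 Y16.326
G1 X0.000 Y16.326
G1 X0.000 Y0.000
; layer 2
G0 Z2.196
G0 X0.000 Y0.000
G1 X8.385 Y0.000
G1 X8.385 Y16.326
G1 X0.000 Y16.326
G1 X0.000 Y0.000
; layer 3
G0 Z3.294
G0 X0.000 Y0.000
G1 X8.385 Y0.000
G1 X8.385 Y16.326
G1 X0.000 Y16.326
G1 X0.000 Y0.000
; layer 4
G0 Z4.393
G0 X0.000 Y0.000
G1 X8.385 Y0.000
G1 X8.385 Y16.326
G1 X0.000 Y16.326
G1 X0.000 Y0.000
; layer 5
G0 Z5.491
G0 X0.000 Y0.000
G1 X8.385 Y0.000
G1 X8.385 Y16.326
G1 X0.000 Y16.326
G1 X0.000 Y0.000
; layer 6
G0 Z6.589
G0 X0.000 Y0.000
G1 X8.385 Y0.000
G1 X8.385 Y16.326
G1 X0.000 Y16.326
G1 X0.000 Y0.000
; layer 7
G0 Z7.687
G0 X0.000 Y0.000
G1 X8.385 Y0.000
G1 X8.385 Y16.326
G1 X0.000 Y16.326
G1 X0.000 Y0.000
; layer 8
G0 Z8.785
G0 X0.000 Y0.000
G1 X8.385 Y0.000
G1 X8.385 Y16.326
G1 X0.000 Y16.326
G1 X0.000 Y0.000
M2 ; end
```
solid part
  facet normal 0.0000 0.0000 -1.0000
    outer loop
      vertex 8.385 16.326 0.000
      vertex 8.385 0.000 0.000
      vertex 0.000 0.000 0.000
    endloop
  endfacet
  facet normal 0.0000 0.0000 -1.0000
    outer loop
      vertex 0.000 16.326 0.000
      vertex 8.385 16.326 0.000
      vertex 0.000 0.000 0.000
    endloop
  endfacet
  facet normal 0.0000 0.0000 1.0000
    outer loop
      vertex 0.000 0.000 8.785
      vertex 8.385 0.000 8.785
      vertex 8.385 16.326 8.785
    endloop
  endfacet
  facet normal 0.0000 0.0000 1.0000
    outer loop
      vertex 0.000 0.000 8.785
      vertex 8.385 16.326 8.785
      vertex 0.000 16.326 8.785
    endloop
  endfacet
  facet normal 0.0000 -1.0000 0.0000
    outer loop
      vertex 0.000 0.000 0.000
      vertex 8.385 0.000 0.000
      vertex 8.385 0.000 8.785
    endloop
  endfacet
  facet normal 0.0000 -1.0000 0.0000
    outer loop
      vertex 0.000 0.000 0.000
      vertex 8.385 0.000 8.785
      vertex 0.000 0.000 8.785
    endloop
  endfacet
  facet normal 0.0000 1.0000 0.0000
    outer loop
      vertex 8.385 16.326 8.785
      vertex 8.385 16.326 0.000
      vertex 0.000 16.326 0.000
    endloop
  endfacet
  facet normal 0.0000 1.0000 0.0000
    outer loop
      vertex 0.000 16.326 8.785
      vertex 8.385 16.326 8.785
      vertex 0.000 16.326 0.000
    endloop
  endfacet
  facet normal -1.0000 0.0000 0.0000
    outer loop
      vertex 0.000 16.326 8.785
      vertex 0.000 16.326 0.000
      vertex 0.000 0.000 0.000
    endloop
  endfacet
  facet normal -1.0000 0.0000 0.0000
    outer loop
      vertex 0.000 0.000 8.785
      vertex 0.000 16.326 8.785
      vertex 0.000 0.000 0.000
    endloop
  endfacet
  facet normal 1.0000 0.0000 0.0000
    outer loop
      vertex 8.385 0.000 0.000
      vertex 8.385 16.326 0.000
      vertex 8.385 16.326 8.785
    endloop
  endfacet
  facet normal 1.0000 0.0000 0.0000
    outer loop
      vertex 8.385 0.000 0.000
      vertex 8.385 16.326 8.785
      vertex 8.385 0.000 8.785
    endloop
  endfacet
endsolid part

The G0 Z moves step by Δz≈1.098 mm. Every layer's G1 loop is the same polygon, so the solid is a straight extrusion of it from z=0 to z≈8.79. Closing with flat bottom and top caps and triangulating gives 12 facets — a rectangular box, roughly 8.38 × 16.3 mm footprint and 8.79 mm tall.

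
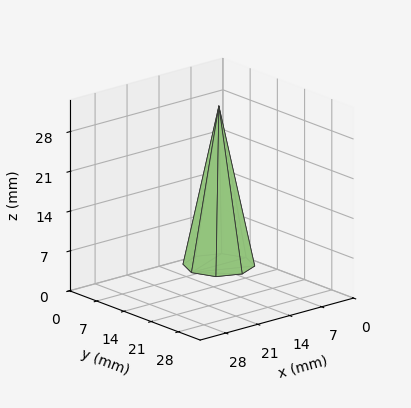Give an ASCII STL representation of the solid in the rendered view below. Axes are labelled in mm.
Reading the render: the shape is a regular 8-sided pyramid, base circumscribed radius ≈ 6 mm, apex at z ≈ 28 mm (dimensions read to the nearest mm from the axis ticks). For the STL, each face is triangulated and given an outward normal.

solid part
  facet normal 0.0000 0.0000 -1.0000
    outer loop
      vertex 6.00 12.00 0.00
      vertex 10.24 10.24 0.00
      vertex 12.00 6.00 0.00
    endloop
  endfacet
  facet normal 0.0000 0.0000 -1.0000
    outer loop
      vertex 1.76 10.24 0.00
      vertex 6.00 12.00 0.00
      vertex 12.00 6.00 0.00
    endloop
  endfacet
  facet normal 0.0000 0.0000 -1.0000
    outer loop
      vertex 0.00 6.00 0.00
      vertex 1.76 10.24 0.00
      vertex 12.00 6.00 0.00
    endloop
  endfacet
  facet normal 0.0000 0.0000 -1.0000
    outer loop
      vertex 1.76 1.76 0.00
      vertex 0.00 6.00 0.00
      vertex 12.00 6.00 0.00
    endloop
  endfacet
  facet normal 0.0000 0.0000 -1.0000
    outer loop
      vertex 6.00 0.00 0.00
      vertex 1.76 1.76 0.00
      vertex 12.00 6.00 0.00
    endloop
  endfacet
  facet normal 0.0000 0.0000 -1.0000
    outer loop
      vertex 10.24 1.76 0.00
      vertex 6.00 0.00 0.00
      vertex 12.00 6.00 0.00
    endloop
  endfacet
  facet normal 0.9060 0.3761 0.1941
    outer loop
      vertex 12.00 6.00 0.00
      vertex 10.24 10.24 0.00
      vertex 6.00 6.00 28.00
    endloop
  endfacet
  facet normal 0.3761 0.9060 0.1941
    outer loop
      vertex 10.24 10.24 0.00
      vertex 6.00 12.00 0.00
      vertex 6.00 6.00 28.00
    endloop
  endfacet
  facet normal -0.3761 0.9060 0.1941
    outer loop
      vertex 6.00 12.00 0.00
      vertex 1.76 10.24 0.00
      vertex 6.00 6.00 28.00
    endloop
  endfacet
  facet normal -0.9060 0.3761 0.1941
    outer loop
      vertex 1.76 10.24 0.00
      vertex 0.00 6.00 0.00
      vertex 6.00 6.00 28.00
    endloop
  endfacet
  facet normal -0.9060 -0.3761 0.1941
    outer loop
      vertex 0.00 6.00 0.00
      vertex 1.76 1.76 0.00
      vertex 6.00 6.00 28.00
    endloop
  endfacet
  facet normal -0.3761 -0.9060 0.1941
    outer loop
      vertex 1.76 1.76 0.00
      vertex 6.00 0.00 0.00
      vertex 6.00 6.00 28.00
    endloop
  endfacet
  facet normal 0.3761 -0.9060 0.1941
    outer loop
      vertex 6.00 0.00 0.00
      vertex 10.24 1.76 0.00
      vertex 6.00 6.00 28.00
    endloop
  endfacet
  facet normal 0.9060 -0.3761 0.1941
    outer loop
      vertex 10.24 1.76 0.00
      vertex 12.00 6.00 0.00
      vertex 6.00 6.00 28.00
    endloop
  endfacet
endsolid part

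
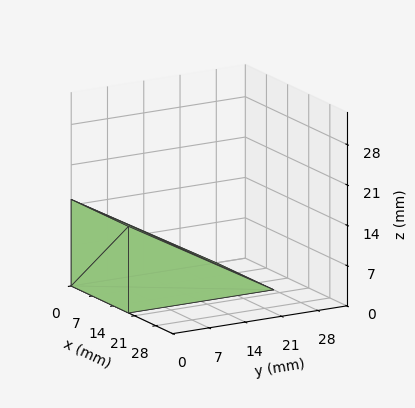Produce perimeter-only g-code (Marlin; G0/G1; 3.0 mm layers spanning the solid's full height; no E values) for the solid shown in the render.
Reading the render: the shape is a wedge (ramp): 19 × 28 mm base, rising to 15 mm along the y=0 edge and sloping linearly to z=0 at y=28 (dimensions read to the nearest mm from the axis ticks). For the g-code, the solid's height is divided into equal slices at the stated Δz and each level perimeter traced with G1 moves after a G0 lift.

; perimeter-only toolpath
G21 ; units = mm
G90 ; absolute positioning
G28 ; home
; layer 1
G0 Z3.0
G0 X0.0 Y0.0
G1 X19.0 Y0.0
G1 X19.0 Y22.4
G1 X0.0 Y22.4
G1 X0.0 Y0.0
; layer 2
G0 Z6.0
G0 X0.0 Y0.0
G1 X19.0 Y0.0
G1 X19.0 Y16.8
G1 X0.0 Y16.8
G1 X0.0 Y0.0
; layer 3
G0 Z9.0
G0 X0.0 Y0.0
G1 X19.0 Y0.0
G1 X19.0 Y11.2
G1 X0.0 Y11.2
G1 X0.0 Y0.0
; layer 4
G0 Z12.0
G0 X0.0 Y0.0
G1 X19.0 Y0.0
G1 X19.0 Y5.6
G1 X0.0 Y5.6
G1 X0.0 Y0.0
M2 ; end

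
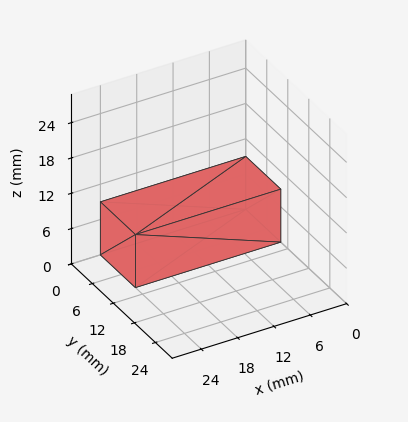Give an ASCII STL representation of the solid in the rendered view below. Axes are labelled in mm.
Reading the render: the shape is a rectangular box, roughly 24 × 10 mm footprint and 9 mm tall (dimensions read to the nearest mm from the axis ticks). For the STL, each face is triangulated and given an outward normal.

solid part
  facet normal 0.0000 0.0000 -1.0000
    outer loop
      vertex 24.00 10.00 0.00
      vertex 24.00 0.00 0.00
      vertex 0.00 0.00 0.00
    endloop
  endfacet
  facet normal 0.0000 0.0000 -1.0000
    outer loop
      vertex 0.00 10.00 0.00
      vertex 24.00 10.00 0.00
      vertex 0.00 0.00 0.00
    endloop
  endfacet
  facet normal 0.0000 0.0000 1.0000
    outer loop
      vertex 0.00 0.00 9.00
      vertex 24.00 0.00 9.00
      vertex 24.00 10.00 9.00
    endloop
  endfacet
  facet normal 0.0000 0.0000 1.0000
    outer loop
      vertex 0.00 0.00 9.00
      vertex 24.00 10.00 9.00
      vertex 0.00 10.00 9.00
    endloop
  endfacet
  facet normal 0.0000 -1.0000 0.0000
    outer loop
      vertex 0.00 0.00 0.00
      vertex 24.00 0.00 0.00
      vertex 24.00 0.00 9.00
    endloop
  endfacet
  facet normal 0.0000 -1.0000 0.0000
    outer loop
      vertex 0.00 0.00 0.00
      vertex 24.00 0.00 9.00
      vertex 0.00 0.00 9.00
    endloop
  endfacet
  facet normal 0.0000 1.0000 0.0000
    outer loop
      vertex 24.00 10.00 9.00
      vertex 24.00 10.00 0.00
      vertex 0.00 10.00 0.00
    endloop
  endfacet
  facet normal 0.0000 1.0000 0.0000
    outer loop
      vertex 0.00 10.00 9.00
      vertex 24.00 10.00 9.00
      vertex 0.00 10.00 0.00
    endloop
  endfacet
  facet normal -1.0000 0.0000 0.0000
    outer loop
      vertex 0.00 10.00 9.00
      vertex 0.00 10.00 0.00
      vertex 0.00 0.00 0.00
    endloop
  endfacet
  facet normal -1.0000 0.0000 0.0000
    outer loop
      vertex 0.00 0.00 9.00
      vertex 0.00 10.00 9.00
      vertex 0.00 0.00 0.00
    endloop
  endfacet
  facet normal 1.0000 0.0000 0.0000
    outer loop
      vertex 24.00 0.00 0.00
      vertex 24.00 10.00 0.00
      vertex 24.00 10.00 9.00
    endloop
  endfacet
  facet normal 1.0000 0.0000 0.0000
    outer loop
      vertex 24.00 0.00 0.00
      vertex 24.00 10.00 9.00
      vertex 24.00 0.00 9.00
    endloop
  endfacet
endsolid part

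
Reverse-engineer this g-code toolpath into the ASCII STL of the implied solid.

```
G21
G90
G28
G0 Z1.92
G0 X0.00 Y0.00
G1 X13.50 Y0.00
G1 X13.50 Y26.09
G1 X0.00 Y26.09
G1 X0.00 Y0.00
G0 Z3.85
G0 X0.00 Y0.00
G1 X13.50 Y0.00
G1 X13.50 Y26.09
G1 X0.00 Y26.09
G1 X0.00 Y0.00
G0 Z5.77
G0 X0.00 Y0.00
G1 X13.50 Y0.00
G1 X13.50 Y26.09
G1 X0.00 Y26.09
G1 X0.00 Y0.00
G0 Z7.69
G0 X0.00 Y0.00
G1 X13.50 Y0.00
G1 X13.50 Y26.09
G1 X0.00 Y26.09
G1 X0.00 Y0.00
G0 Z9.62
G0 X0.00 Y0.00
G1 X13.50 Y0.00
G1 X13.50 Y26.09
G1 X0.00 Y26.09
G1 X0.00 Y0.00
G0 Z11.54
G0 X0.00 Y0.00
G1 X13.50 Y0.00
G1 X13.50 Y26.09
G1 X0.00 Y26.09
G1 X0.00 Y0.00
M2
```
solid part
  facet normal 0.0000 0.0000 -1.0000
    outer loop
      vertex 13.50 26.09 0.00
      vertex 13.50 0.00 0.00
      vertex 0.00 0.00 0.00
    endloop
  endfacet
  facet normal 0.0000 0.0000 -1.0000
    outer loop
      vertex 0.00 26.09 0.00
      vertex 13.50 26.09 0.00
      vertex 0.00 0.00 0.00
    endloop
  endfacet
  facet normal 0.0000 0.0000 1.0000
    outer loop
      vertex 0.00 0.00 11.54
      vertex 13.50 0.00 11.54
      vertex 13.50 26.09 11.54
    endloop
  endfacet
  facet normal 0.0000 0.0000 1.0000
    outer loop
      vertex 0.00 0.00 11.54
      vertex 13.50 26.09 11.54
      vertex 0.00 26.09 11.54
    endloop
  endfacet
  facet normal 0.0000 -1.0000 0.0000
    outer loop
      vertex 0.00 0.00 0.00
      vertex 13.50 0.00 0.00
      vertex 13.50 0.00 11.54
    endloop
  endfacet
  facet normal 0.0000 -1.0000 0.0000
    outer loop
      vertex 0.00 0.00 0.00
      vertex 13.50 0.00 11.54
      vertex 0.00 0.00 11.54
    endloop
  endfacet
  facet normal 0.0000 1.0000 0.0000
    outer loop
      vertex 13.50 26.09 11.54
      vertex 13.50 26.09 0.00
      vertex 0.00 26.09 0.00
    endloop
  endfacet
  facet normal 0.0000 1.0000 0.0000
    outer loop
      vertex 0.00 26.09 11.54
      vertex 13.50 26.09 11.54
      vertex 0.00 26.09 0.00
    endloop
  endfacet
  facet normal -1.0000 0.0000 0.0000
    outer loop
      vertex 0.00 26.09 11.54
      vertex 0.00 26.09 0.00
      vertex 0.00 0.00 0.00
    endloop
  endfacet
  facet normal -1.0000 0.0000 0.0000
    outer loop
      vertex 0.00 0.00 11.54
      vertex 0.00 26.09 11.54
      vertex 0.00 0.00 0.00
    endloop
  endfacet
  facet normal 1.0000 0.0000 0.0000
    outer loop
      vertex 13.50 0.00 0.00
      vertex 13.50 26.09 0.00
      vertex 13.50 26.09 11.54
    endloop
  endfacet
  facet normal 1.0000 0.0000 0.0000
    outer loop
      vertex 13.50 0.00 0.00
      vertex 13.50 26.09 11.54
      vertex 13.50 0.00 11.54
    endloop
  endfacet
endsolid part

The G0 Z moves step by Δz≈1.92 mm. Every layer's G1 loop is the same polygon, so the solid is a straight extrusion of it from z=0 to z≈11.5. Closing with flat bottom and top caps and triangulating gives 12 facets — a rectangular box, roughly 13.5 × 26.1 mm footprint and 11.5 mm tall.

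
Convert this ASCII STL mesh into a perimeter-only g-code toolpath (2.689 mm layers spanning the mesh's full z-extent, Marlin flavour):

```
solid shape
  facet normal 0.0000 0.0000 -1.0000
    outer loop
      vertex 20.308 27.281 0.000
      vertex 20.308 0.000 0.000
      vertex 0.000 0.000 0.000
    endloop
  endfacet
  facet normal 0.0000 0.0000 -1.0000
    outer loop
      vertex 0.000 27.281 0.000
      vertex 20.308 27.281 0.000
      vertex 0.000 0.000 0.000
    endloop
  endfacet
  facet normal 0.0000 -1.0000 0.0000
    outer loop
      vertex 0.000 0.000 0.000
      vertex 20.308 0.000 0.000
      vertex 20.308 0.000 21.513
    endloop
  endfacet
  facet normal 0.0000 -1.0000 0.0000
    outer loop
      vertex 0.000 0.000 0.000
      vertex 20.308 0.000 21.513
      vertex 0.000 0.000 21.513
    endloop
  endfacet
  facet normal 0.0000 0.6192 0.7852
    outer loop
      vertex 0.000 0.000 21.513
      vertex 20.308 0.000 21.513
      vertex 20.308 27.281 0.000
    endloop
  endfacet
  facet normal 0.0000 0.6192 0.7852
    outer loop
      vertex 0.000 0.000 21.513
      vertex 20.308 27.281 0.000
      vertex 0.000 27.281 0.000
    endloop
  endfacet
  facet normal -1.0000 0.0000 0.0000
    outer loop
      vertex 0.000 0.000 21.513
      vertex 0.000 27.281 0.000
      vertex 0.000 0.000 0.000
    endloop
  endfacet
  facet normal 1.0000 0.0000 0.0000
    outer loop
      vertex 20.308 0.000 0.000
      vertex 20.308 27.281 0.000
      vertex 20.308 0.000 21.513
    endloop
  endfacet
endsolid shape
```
; perimeter-only toolpath
G21 ; units = mm
G90 ; absolute positioning
G28 ; home
; layer 1
G0 Z2.689
G0 X0.000 Y0.000
G1 X20.308 Y0.000
G1 X20.308 Y23.871
G1 X0.000 Y23.871
G1 X0.000 Y0.000
; layer 2
G0 Z5.378
G0 X0.000 Y0.000
G1 X20.308 Y0.000
G1 X20.308 Y20.461
G1 X0.000 Y20.461
G1 X0.000 Y0.000
; layer 3
G0 Z8.067
G0 X0.000 Y0.000
G1 X20.308 Y0.000
G1 X20.308 Y17.051
G1 X0.000 Y17.051
G1 X0.000 Y0.000
; layer 4
G0 Z10.757
G0 X0.000 Y0.000
G1 X20.308 Y0.000
G1 X20.308 Y13.640
G1 X0.000 Y13.640
G1 X0.000 Y0.000
; layer 5
G0 Z13.446
G0 X0.000 Y0.000
G1 X20.308 Y0.000
G1 X20.308 Y10.230
G1 X0.000 Y10.230
G1 X0.000 Y0.000
; layer 6
G0 Z16.135
G0 X0.000 Y0.000
G1 X20.308 Y0.000
G1 X20.308 Y6.820
G1 X0.000 Y6.820
G1 X0.000 Y0.000
; layer 7
G0 Z18.824
G0 X0.000 Y0.000
G1 X20.308 Y0.000
G1 X20.308 Y3.410
G1 X0.000 Y3.410
G1 X0.000 Y0.000
M2 ; end

The solid is a wedge (ramp): 20.3 × 27.3 mm base, rising to 21.5 mm along the y=0 edge and sloping linearly to z=0 at y=27.3. Slicing at Δz = 2.689 mm — 8 equal slices spanning the solid's height, so layer i sits at z = i·h/8 — gives 7 non-empty perimeters. Each is a 4-segment closed polygon; G0 lifts to the layer z and rapids to the start vertex, then G1 traces the edges. The cross-section shrinks linearly with z (the slice at the apex is degenerate and omitted).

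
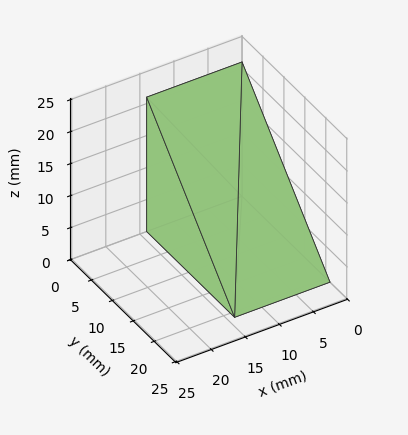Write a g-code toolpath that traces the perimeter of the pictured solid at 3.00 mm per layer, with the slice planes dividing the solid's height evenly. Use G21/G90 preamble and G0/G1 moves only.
Reading the render: the shape is a wedge (ramp): 14 × 21 mm base, rising to 21 mm along the y=0 edge and sloping linearly to z=0 at y=21 (dimensions read to the nearest mm from the axis ticks). For the g-code, the solid's height is divided into equal slices at the stated Δz and each level perimeter traced with G1 moves after a G0 lift.

; perimeter-only toolpath
G21 ; units = mm
G90 ; absolute positioning
G28 ; home
; layer 1
G0 Z3.00
G0 X0.00 Y0.00
G1 X14.00 Y0.00
G1 X14.00 Y18.00
G1 X0.00 Y18.00
G1 X0.00 Y0.00
; layer 2
G0 Z6.00
G0 X0.00 Y0.00
G1 X14.00 Y0.00
G1 X14.00 Y15.00
G1 X0.00 Y15.00
G1 X0.00 Y0.00
; layer 3
G0 Z9.00
G0 X0.00 Y0.00
G1 X14.00 Y0.00
G1 X14.00 Y12.00
G1 X0.00 Y12.00
G1 X0.00 Y0.00
; layer 4
G0 Z12.00
G0 X0.00 Y0.00
G1 X14.00 Y0.00
G1 X14.00 Y9.00
G1 X0.00 Y9.00
G1 X0.00 Y0.00
; layer 5
G0 Z15.00
G0 X0.00 Y0.00
G1 X14.00 Y0.00
G1 X14.00 Y6.00
G1 X0.00 Y6.00
G1 X0.00 Y0.00
; layer 6
G0 Z18.00
G0 X0.00 Y0.00
G1 X14.00 Y0.00
G1 X14.00 Y3.00
G1 X0.00 Y3.00
G1 X0.00 Y0.00
M2 ; end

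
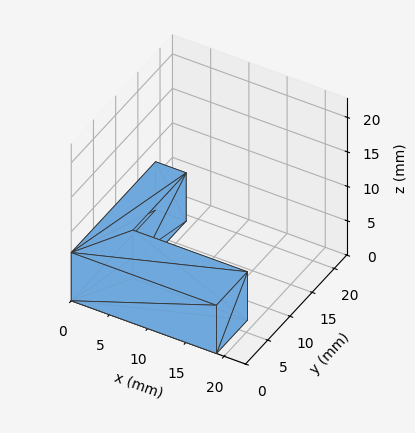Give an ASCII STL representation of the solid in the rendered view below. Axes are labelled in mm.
Reading the render: the shape is an L-shaped prism: outer 19 × 19 mm, arm thicknesses ≈ 7 mm (horizontal) and 4 mm (vertical), extruded 7 mm in z (dimensions read to the nearest mm from the axis ticks). For the STL, each face is triangulated and given an outward normal.

solid part
  facet normal 0.0000 0.0000 -1.0000
    outer loop
      vertex 19.00 7.00 0.00
      vertex 19.00 0.00 0.00
      vertex 0.00 0.00 0.00
    endloop
  endfacet
  facet normal 0.0000 0.0000 -1.0000
    outer loop
      vertex 4.00 7.00 0.00
      vertex 19.00 7.00 0.00
      vertex 0.00 0.00 0.00
    endloop
  endfacet
  facet normal 0.0000 0.0000 -1.0000
    outer loop
      vertex 4.00 19.00 0.00
      vertex 4.00 7.00 0.00
      vertex 0.00 0.00 0.00
    endloop
  endfacet
  facet normal 0.0000 0.0000 -1.0000
    outer loop
      vertex 0.00 19.00 0.00
      vertex 4.00 19.00 0.00
      vertex 0.00 0.00 0.00
    endloop
  endfacet
  facet normal 0.0000 0.0000 1.0000
    outer loop
      vertex 0.00 0.00 7.00
      vertex 19.00 0.00 7.00
      vertex 19.00 7.00 7.00
    endloop
  endfacet
  facet normal 0.0000 0.0000 1.0000
    outer loop
      vertex 0.00 0.00 7.00
      vertex 19.00 7.00 7.00
      vertex 4.00 7.00 7.00
    endloop
  endfacet
  facet normal 0.0000 0.0000 1.0000
    outer loop
      vertex 0.00 0.00 7.00
      vertex 4.00 7.00 7.00
      vertex 4.00 19.00 7.00
    endloop
  endfacet
  facet normal 0.0000 0.0000 1.0000
    outer loop
      vertex 0.00 0.00 7.00
      vertex 4.00 19.00 7.00
      vertex 0.00 19.00 7.00
    endloop
  endfacet
  facet normal 0.0000 -1.0000 0.0000
    outer loop
      vertex 0.00 0.00 0.00
      vertex 19.00 0.00 0.00
      vertex 19.00 0.00 7.00
    endloop
  endfacet
  facet normal 0.0000 -1.0000 0.0000
    outer loop
      vertex 0.00 0.00 0.00
      vertex 19.00 0.00 7.00
      vertex 0.00 0.00 7.00
    endloop
  endfacet
  facet normal 1.0000 0.0000 0.0000
    outer loop
      vertex 19.00 0.00 0.00
      vertex 19.00 7.00 0.00
      vertex 19.00 7.00 7.00
    endloop
  endfacet
  facet normal 1.0000 0.0000 0.0000
    outer loop
      vertex 19.00 0.00 0.00
      vertex 19.00 7.00 7.00
      vertex 19.00 0.00 7.00
    endloop
  endfacet
  facet normal 0.0000 1.0000 0.0000
    outer loop
      vertex 19.00 7.00 0.00
      vertex 4.00 7.00 0.00
      vertex 4.00 7.00 7.00
    endloop
  endfacet
  facet normal 0.0000 1.0000 0.0000
    outer loop
      vertex 19.00 7.00 0.00
      vertex 4.00 7.00 7.00
      vertex 19.00 7.00 7.00
    endloop
  endfacet
  facet normal 1.0000 0.0000 0.0000
    outer loop
      vertex 4.00 7.00 0.00
      vertex 4.00 19.00 0.00
      vertex 4.00 19.00 7.00
    endloop
  endfacet
  facet normal 1.0000 0.0000 0.0000
    outer loop
      vertex 4.00 7.00 0.00
      vertex 4.00 19.00 7.00
      vertex 4.00 7.00 7.00
    endloop
  endfacet
  facet normal 0.0000 1.0000 0.0000
    outer loop
      vertex 4.00 19.00 0.00
      vertex 0.00 19.00 0.00
      vertex 0.00 19.00 7.00
    endloop
  endfacet
  facet normal 0.0000 1.0000 0.0000
    outer loop
      vertex 4.00 19.00 0.00
      vertex 0.00 19.00 7.00
      vertex 4.00 19.00 7.00
    endloop
  endfacet
  facet normal -1.0000 0.0000 0.0000
    outer loop
      vertex 0.00 19.00 0.00
      vertex 0.00 0.00 0.00
      vertex 0.00 0.00 7.00
    endloop
  endfacet
  facet normal -1.0000 0.0000 0.0000
    outer loop
      vertex 0.00 19.00 0.00
      vertex 0.00 0.00 7.00
      vertex 0.00 19.00 7.00
    endloop
  endfacet
endsolid part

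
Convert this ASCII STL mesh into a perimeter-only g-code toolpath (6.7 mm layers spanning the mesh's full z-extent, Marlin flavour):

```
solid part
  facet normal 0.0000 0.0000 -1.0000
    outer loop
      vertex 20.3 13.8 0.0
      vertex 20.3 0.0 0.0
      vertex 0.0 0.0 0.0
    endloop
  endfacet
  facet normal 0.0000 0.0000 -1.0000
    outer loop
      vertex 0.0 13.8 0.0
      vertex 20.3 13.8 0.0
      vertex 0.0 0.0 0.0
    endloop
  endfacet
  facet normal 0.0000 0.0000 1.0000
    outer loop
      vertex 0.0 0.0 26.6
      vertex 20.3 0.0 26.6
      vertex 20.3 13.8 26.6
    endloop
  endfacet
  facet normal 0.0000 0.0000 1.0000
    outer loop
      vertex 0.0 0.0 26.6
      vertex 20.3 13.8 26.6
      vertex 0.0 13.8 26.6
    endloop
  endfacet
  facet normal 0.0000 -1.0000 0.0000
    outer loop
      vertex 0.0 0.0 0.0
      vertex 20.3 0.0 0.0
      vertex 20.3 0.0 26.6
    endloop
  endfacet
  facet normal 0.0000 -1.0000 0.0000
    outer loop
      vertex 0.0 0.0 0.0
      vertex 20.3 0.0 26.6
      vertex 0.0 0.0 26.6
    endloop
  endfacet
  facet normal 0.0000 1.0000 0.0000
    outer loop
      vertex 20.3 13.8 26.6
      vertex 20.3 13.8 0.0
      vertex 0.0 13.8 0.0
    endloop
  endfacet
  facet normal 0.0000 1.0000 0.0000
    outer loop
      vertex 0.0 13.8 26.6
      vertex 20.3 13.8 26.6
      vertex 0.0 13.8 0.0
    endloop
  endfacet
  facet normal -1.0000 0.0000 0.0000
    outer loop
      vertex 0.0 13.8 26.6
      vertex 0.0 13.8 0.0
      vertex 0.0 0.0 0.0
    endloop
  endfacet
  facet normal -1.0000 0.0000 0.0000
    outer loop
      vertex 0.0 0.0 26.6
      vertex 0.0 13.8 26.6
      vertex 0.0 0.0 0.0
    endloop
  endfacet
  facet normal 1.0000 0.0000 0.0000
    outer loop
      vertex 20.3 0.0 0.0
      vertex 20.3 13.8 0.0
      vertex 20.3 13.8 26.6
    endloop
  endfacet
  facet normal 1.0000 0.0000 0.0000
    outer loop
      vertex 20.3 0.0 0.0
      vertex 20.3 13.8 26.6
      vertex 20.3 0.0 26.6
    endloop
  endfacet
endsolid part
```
; perimeter-only toolpath
G21 ; units = mm
G90 ; absolute positioning
G28 ; home
; layer 1
G0 Z6.7
G0 X0.0 Y0.0
G1 X20.3 Y0.0
G1 X20.3 Y13.8
G1 X0.0 Y13.8
G1 X0.0 Y0.0
; layer 2
G0 Z13.3
G0 X0.0 Y0.0
G1 X20.3 Y0.0
G1 X20.3 Y13.8
G1 X0.0 Y13.8
G1 X0.0 Y0.0
; layer 3
G0 Z20.0
G0 X0.0 Y0.0
G1 X20.3 Y0.0
G1 X20.3 Y13.8
G1 X0.0 Y13.8
G1 X0.0 Y0.0
; layer 4
G0 Z26.6
G0 X0.0 Y0.0
G1 X20.3 Y0.0
G1 X20.3 Y13.8
G1 X0.0 Y13.8
G1 X0.0 Y0.0
M2 ; end

The solid is a rectangular box, roughly 20.3 × 13.8 mm footprint and 26.6 mm tall. Slicing at Δz = 6.7 mm — 4 equal slices spanning the solid's height, so layer i sits at z = i·h/4 — gives 4 non-empty perimeters. Each is a 4-segment closed polygon; G0 lifts to the layer z and rapids to the start vertex, then G1 traces the edges.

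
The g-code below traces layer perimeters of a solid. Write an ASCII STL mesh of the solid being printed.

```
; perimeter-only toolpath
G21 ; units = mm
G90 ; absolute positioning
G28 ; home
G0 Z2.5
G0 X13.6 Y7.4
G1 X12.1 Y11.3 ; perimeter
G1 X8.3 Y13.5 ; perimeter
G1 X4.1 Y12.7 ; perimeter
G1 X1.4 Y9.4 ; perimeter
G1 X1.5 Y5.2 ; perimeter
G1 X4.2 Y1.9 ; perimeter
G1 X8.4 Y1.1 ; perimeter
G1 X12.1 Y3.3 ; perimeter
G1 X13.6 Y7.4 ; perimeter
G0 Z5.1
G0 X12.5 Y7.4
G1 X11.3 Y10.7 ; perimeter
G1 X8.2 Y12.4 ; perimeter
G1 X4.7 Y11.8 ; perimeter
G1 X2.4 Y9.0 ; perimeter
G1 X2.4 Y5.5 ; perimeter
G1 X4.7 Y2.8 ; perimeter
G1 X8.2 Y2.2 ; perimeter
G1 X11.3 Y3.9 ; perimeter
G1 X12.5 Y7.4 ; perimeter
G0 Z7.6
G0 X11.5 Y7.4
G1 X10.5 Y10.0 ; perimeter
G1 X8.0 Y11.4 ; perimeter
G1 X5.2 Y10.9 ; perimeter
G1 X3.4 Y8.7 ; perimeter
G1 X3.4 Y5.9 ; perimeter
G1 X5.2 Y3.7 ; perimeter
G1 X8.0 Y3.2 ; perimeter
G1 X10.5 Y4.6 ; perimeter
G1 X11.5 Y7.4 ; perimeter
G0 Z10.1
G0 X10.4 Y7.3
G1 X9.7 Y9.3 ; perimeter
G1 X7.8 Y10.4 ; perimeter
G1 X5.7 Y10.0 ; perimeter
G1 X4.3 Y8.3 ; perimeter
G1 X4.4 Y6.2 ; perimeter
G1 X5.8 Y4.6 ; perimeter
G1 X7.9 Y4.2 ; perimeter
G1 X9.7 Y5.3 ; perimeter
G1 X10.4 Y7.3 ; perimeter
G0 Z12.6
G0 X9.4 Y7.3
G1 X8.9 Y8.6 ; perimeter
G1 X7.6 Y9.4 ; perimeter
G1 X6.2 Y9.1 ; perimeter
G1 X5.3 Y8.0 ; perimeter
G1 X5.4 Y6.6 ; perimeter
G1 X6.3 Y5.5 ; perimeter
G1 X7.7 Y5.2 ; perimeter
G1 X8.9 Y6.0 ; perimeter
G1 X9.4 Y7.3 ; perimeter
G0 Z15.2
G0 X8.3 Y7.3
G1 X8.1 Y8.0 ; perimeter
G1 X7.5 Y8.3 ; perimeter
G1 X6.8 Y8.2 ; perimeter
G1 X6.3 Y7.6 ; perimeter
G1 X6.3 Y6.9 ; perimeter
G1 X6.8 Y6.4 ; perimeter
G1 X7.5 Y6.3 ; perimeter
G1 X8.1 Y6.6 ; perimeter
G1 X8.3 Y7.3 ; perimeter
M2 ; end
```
solid part
  facet normal 0.0000 0.0000 -1.0000
    outer loop
      vertex 8.5 14.5 0.0
      vertex 12.9 12.0 0.0
      vertex 14.6 7.4 0.0
    endloop
  endfacet
  facet normal 0.0000 0.0000 -1.0000
    outer loop
      vertex 3.6 13.6 0.0
      vertex 8.5 14.5 0.0
      vertex 14.6 7.4 0.0
    endloop
  endfacet
  facet normal 0.0000 0.0000 -1.0000
    outer loop
      vertex 0.4 9.7 0.0
      vertex 3.6 13.6 0.0
      vertex 14.6 7.4 0.0
    endloop
  endfacet
  facet normal 0.0000 0.0000 -1.0000
    outer loop
      vertex 0.5 4.8 0.0
      vertex 0.4 9.7 0.0
      vertex 14.6 7.4 0.0
    endloop
  endfacet
  facet normal 0.0000 0.0000 -1.0000
    outer loop
      vertex 3.7 1.0 0.0
      vertex 0.5 4.8 0.0
      vertex 14.6 7.4 0.0
    endloop
  endfacet
  facet normal 0.0000 0.0000 -1.0000
    outer loop
      vertex 8.6 0.1 0.0
      vertex 3.7 1.0 0.0
      vertex 14.6 7.4 0.0
    endloop
  endfacet
  facet normal 0.0000 0.0000 -1.0000
    outer loop
      vertex 12.9 2.6 0.0
      vertex 8.6 0.1 0.0
      vertex 14.6 7.4 0.0
    endloop
  endfacet
  facet normal 0.8742 0.3231 0.3624
    outer loop
      vertex 14.6 7.4 0.0
      vertex 12.9 12.0 0.0
      vertex 7.3 7.3 17.7
    endloop
  endfacet
  facet normal 0.4607 0.8108 0.3611
    outer loop
      vertex 12.9 12.0 0.0
      vertex 8.5 14.5 0.0
      vertex 7.3 7.3 17.7
    endloop
  endfacet
  facet normal -0.1684 0.9170 0.3616
    outer loop
      vertex 8.5 14.5 0.0
      vertex 3.6 13.6 0.0
      vertex 7.3 7.3 17.7
    endloop
  endfacet
  facet normal -0.7209 0.5915 0.3612
    outer loop
      vertex 3.6 13.6 0.0
      vertex 0.4 9.7 0.0
      vertex 7.3 7.3 17.7
    endloop
  endfacet
  facet normal -0.9324 -0.0190 0.3609
    outer loop
      vertex 0.4 9.7 0.0
      vertex 0.5 4.8 0.0
      vertex 7.3 7.3 17.7
    endloop
  endfacet
  facet normal -0.7139 -0.6012 0.3592
    outer loop
      vertex 0.5 4.8 0.0
      vertex 3.7 1.0 0.0
      vertex 7.3 7.3 17.7
    endloop
  endfacet
  facet normal -0.1685 -0.9173 0.3608
    outer loop
      vertex 3.7 1.0 0.0
      vertex 8.6 0.1 0.0
      vertex 7.3 7.3 17.7
    endloop
  endfacet
  facet normal 0.4685 -0.8058 0.3622
    outer loop
      vertex 8.6 0.1 0.0
      vertex 12.9 2.6 0.0
      vertex 7.3 7.3 17.7
    endloop
  endfacet
  facet normal 0.8791 -0.3114 0.3608
    outer loop
      vertex 12.9 2.6 0.0
      vertex 14.6 7.4 0.0
      vertex 7.3 7.3 17.7
    endloop
  endfacet
endsolid part

The G0 Z moves step by Δz≈2.5 mm. The G1 loops shrink linearly with z, so the solid tapers from its base footprint up to z≈17.7. Closing with a flat bottom cap and the tapered top and triangulating gives 16 facets — a regular 9-sided pyramid, base circumscribed radius ≈ 7.3 mm, apex at z ≈ 17.7 mm.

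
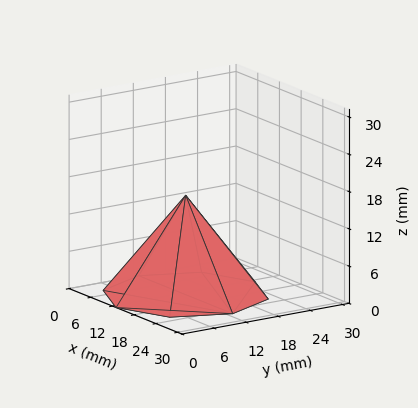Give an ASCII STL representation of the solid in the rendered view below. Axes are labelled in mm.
Reading the render: the shape is a regular 8-sided pyramid, base circumscribed radius ≈ 13 mm, apex at z ≈ 16 mm (dimensions read to the nearest mm from the axis ticks). For the STL, each face is triangulated and given an outward normal.

solid part
  facet normal 0.0000 0.0000 -1.0000
    outer loop
      vertex 13.0 26.0 0.0
      vertex 22.2 22.2 0.0
      vertex 26.0 13.0 0.0
    endloop
  endfacet
  facet normal 0.0000 0.0000 -1.0000
    outer loop
      vertex 3.8 22.2 0.0
      vertex 13.0 26.0 0.0
      vertex 26.0 13.0 0.0
    endloop
  endfacet
  facet normal 0.0000 0.0000 -1.0000
    outer loop
      vertex 0.0 13.0 0.0
      vertex 3.8 22.2 0.0
      vertex 26.0 13.0 0.0
    endloop
  endfacet
  facet normal 0.0000 0.0000 -1.0000
    outer loop
      vertex 3.8 3.8 0.0
      vertex 0.0 13.0 0.0
      vertex 26.0 13.0 0.0
    endloop
  endfacet
  facet normal 0.0000 0.0000 -1.0000
    outer loop
      vertex 13.0 0.0 0.0
      vertex 3.8 3.8 0.0
      vertex 26.0 13.0 0.0
    endloop
  endfacet
  facet normal 0.0000 0.0000 -1.0000
    outer loop
      vertex 22.2 3.8 0.0
      vertex 13.0 0.0 0.0
      vertex 26.0 13.0 0.0
    endloop
  endfacet
  facet normal 0.7391 0.3053 0.6005
    outer loop
      vertex 26.0 13.0 0.0
      vertex 22.2 22.2 0.0
      vertex 13.0 13.0 16.0
    endloop
  endfacet
  facet normal 0.3053 0.7391 0.6005
    outer loop
      vertex 22.2 22.2 0.0
      vertex 13.0 26.0 0.0
      vertex 13.0 13.0 16.0
    endloop
  endfacet
  facet normal -0.3053 0.7391 0.6005
    outer loop
      vertex 13.0 26.0 0.0
      vertex 3.8 22.2 0.0
      vertex 13.0 13.0 16.0
    endloop
  endfacet
  facet normal -0.7391 0.3053 0.6005
    outer loop
      vertex 3.8 22.2 0.0
      vertex 0.0 13.0 0.0
      vertex 13.0 13.0 16.0
    endloop
  endfacet
  facet normal -0.7391 -0.3053 0.6005
    outer loop
      vertex 0.0 13.0 0.0
      vertex 3.8 3.8 0.0
      vertex 13.0 13.0 16.0
    endloop
  endfacet
  facet normal -0.3053 -0.7391 0.6005
    outer loop
      vertex 3.8 3.8 0.0
      vertex 13.0 0.0 0.0
      vertex 13.0 13.0 16.0
    endloop
  endfacet
  facet normal 0.3053 -0.7391 0.6005
    outer loop
      vertex 13.0 0.0 0.0
      vertex 22.2 3.8 0.0
      vertex 13.0 13.0 16.0
    endloop
  endfacet
  facet normal 0.7391 -0.3053 0.6005
    outer loop
      vertex 22.2 3.8 0.0
      vertex 26.0 13.0 0.0
      vertex 13.0 13.0 16.0
    endloop
  endfacet
endsolid part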